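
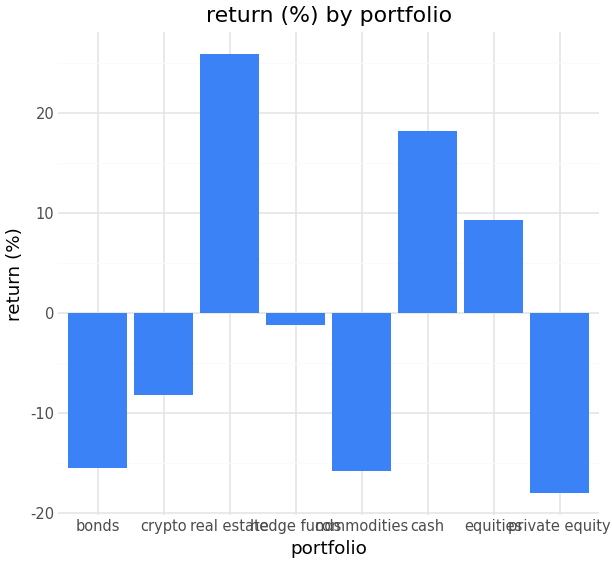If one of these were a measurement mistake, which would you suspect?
real estate

real estate ≈ 25; the rest sit between ≈ -20 and ≈ 20.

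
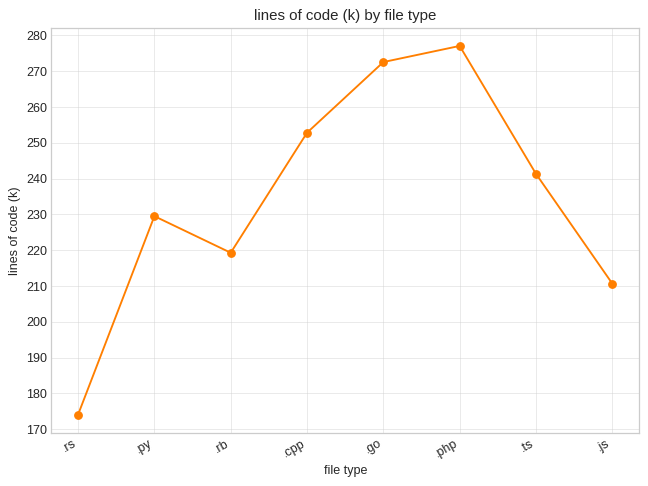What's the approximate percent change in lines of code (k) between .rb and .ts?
≈ +9.1%

.rb ≈ 220, .ts ≈ 240; (240 − 220) / 220 ≈ +9.1%.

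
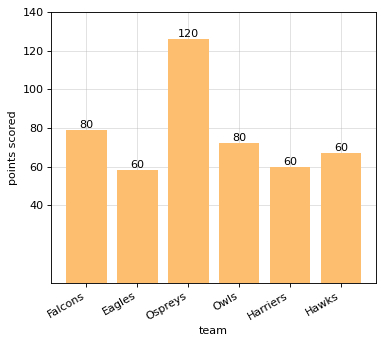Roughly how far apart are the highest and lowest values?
≈ 60

Max Ospreys ≈ 120, min Eagles ≈ 60; range ≈ 60.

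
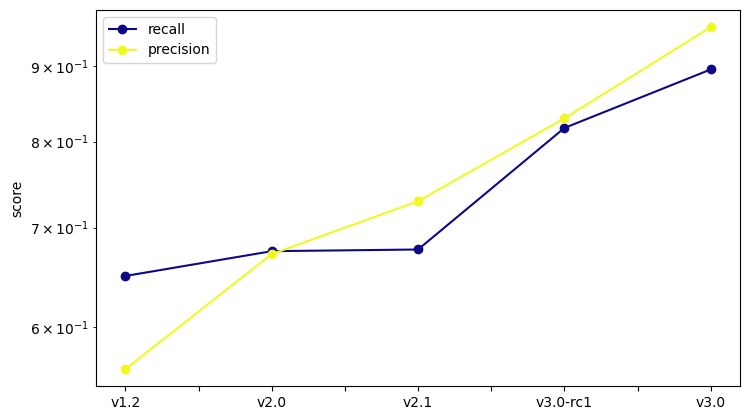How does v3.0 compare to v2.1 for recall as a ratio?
v3.0 ≈ 0.90, v2.1 ≈ 0.70; 0.90/0.70 ≈ 1.29.

≈ 1.29×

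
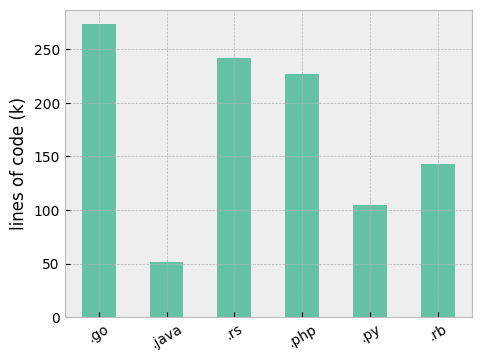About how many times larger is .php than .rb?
.php ≈ 225, .rb ≈ 150; 225/150 ≈ 1.5.

≈ 1.5×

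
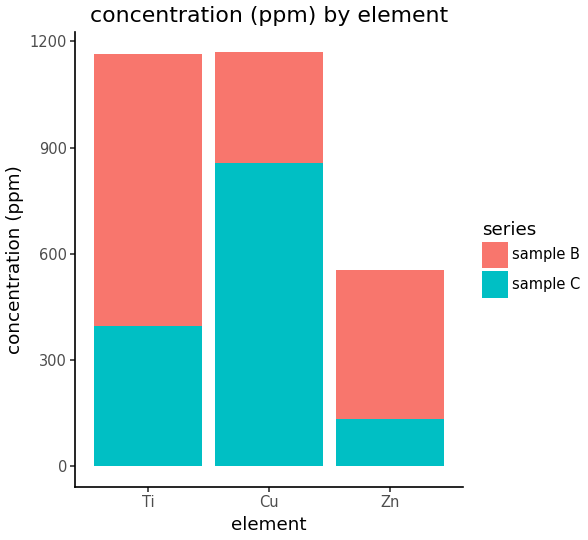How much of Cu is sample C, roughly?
≈ 900

sample C top ≈ 900, bottom ≈ 0; segment ≈ 900.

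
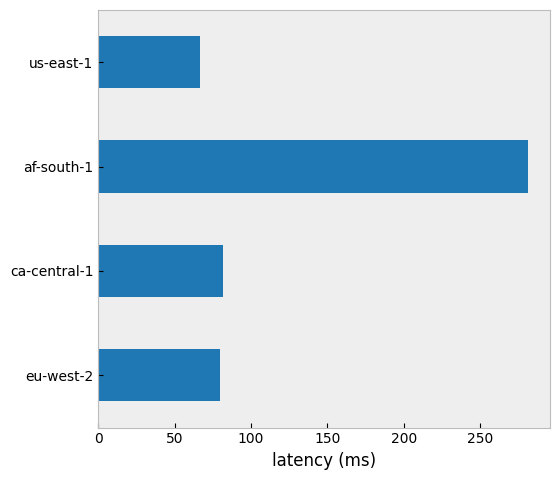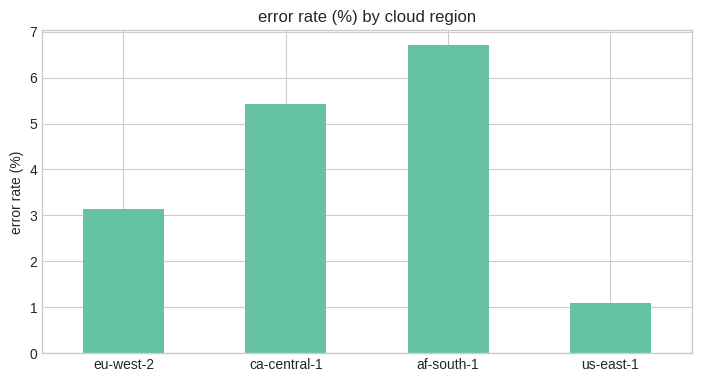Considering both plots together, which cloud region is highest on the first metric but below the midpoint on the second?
Chart 2 median error rate (%) ≈ 4; below-median cloud regions: eu-west-2, us-east-1. Among those, eu-west-2 has the highest latency (ms) (≈ 100).

eu-west-2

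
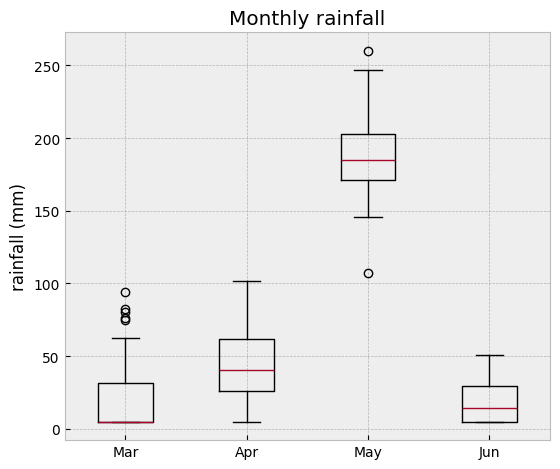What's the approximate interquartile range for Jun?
≈ 20

Q3 ≈ 20, Q1 ≈ 0; IQR ≈ 20.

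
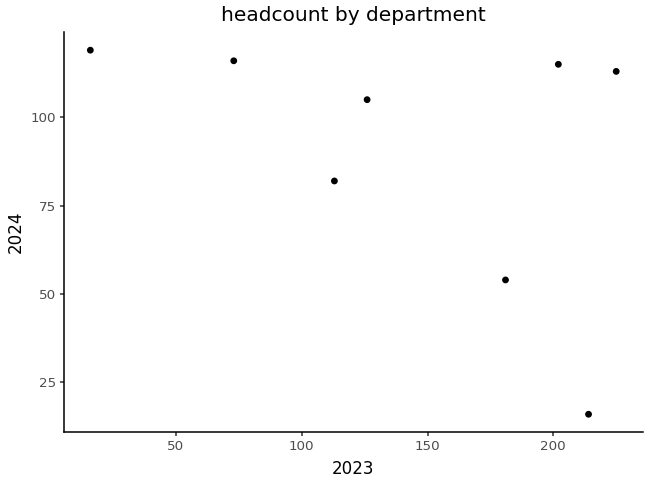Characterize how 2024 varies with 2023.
Points are negatively correlated; moderate (|r| ≈ 0.5).

negative, moderate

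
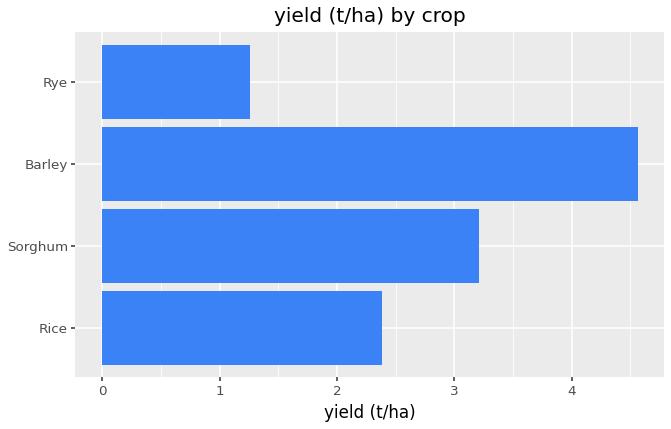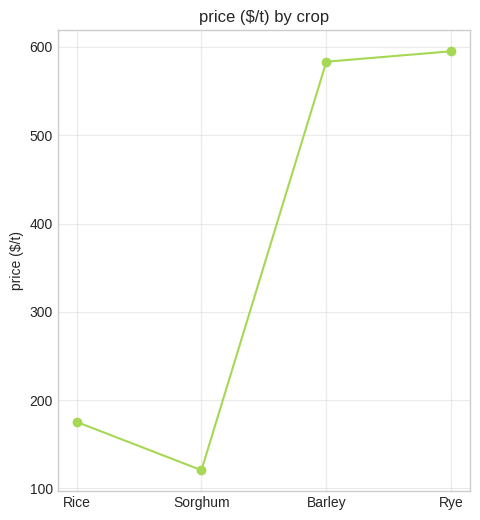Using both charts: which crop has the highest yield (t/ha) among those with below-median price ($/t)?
Sorghum

Chart 2 median price ($/t) ≈ 400; below-median crops: Rice, Sorghum. Among those, Sorghum has the highest yield (t/ha) (≈ 3).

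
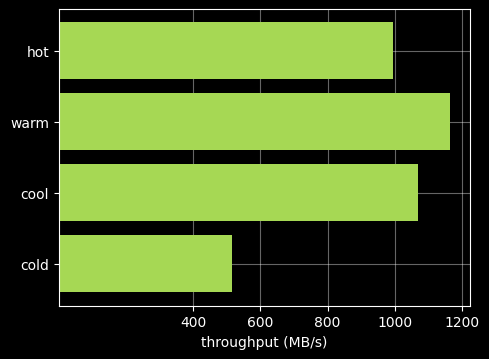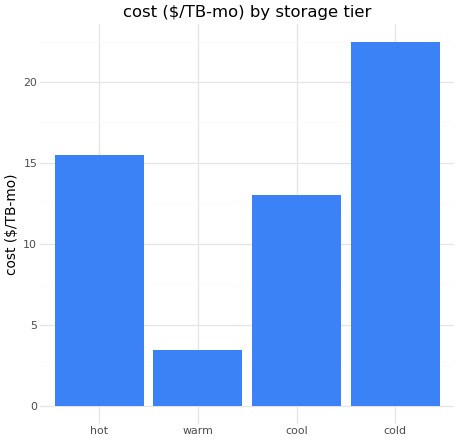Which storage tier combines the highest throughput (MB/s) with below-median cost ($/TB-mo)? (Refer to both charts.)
warm

Chart 2 median cost ($/TB-mo) ≈ 15; below-median storage tiers: warm, cool. Among those, warm has the highest throughput (MB/s) (≈ 1200).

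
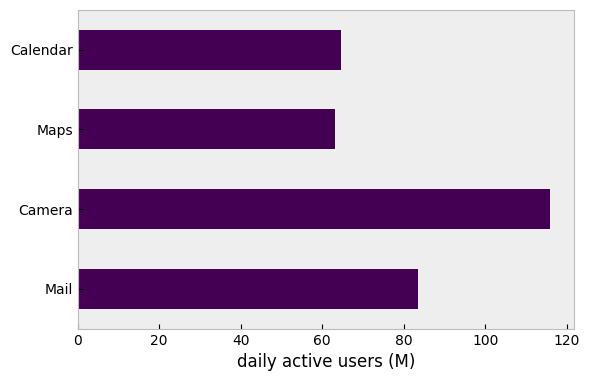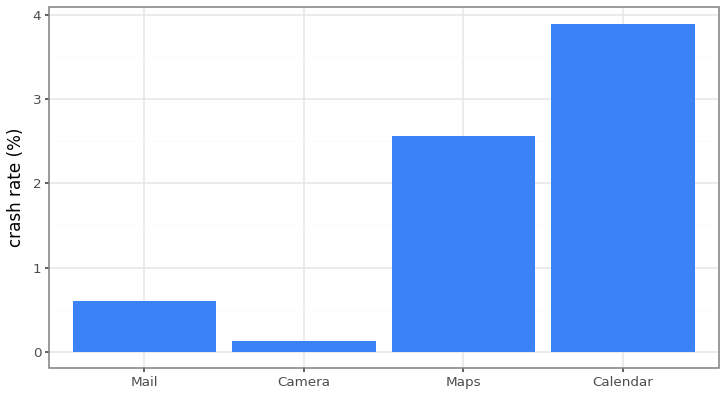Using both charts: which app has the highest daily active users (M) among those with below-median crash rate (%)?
Chart 2 median crash rate (%) ≈ 1.5; below-median apps: Mail, Camera. Among those, Camera has the highest daily active users (M) (≈ 120).

Camera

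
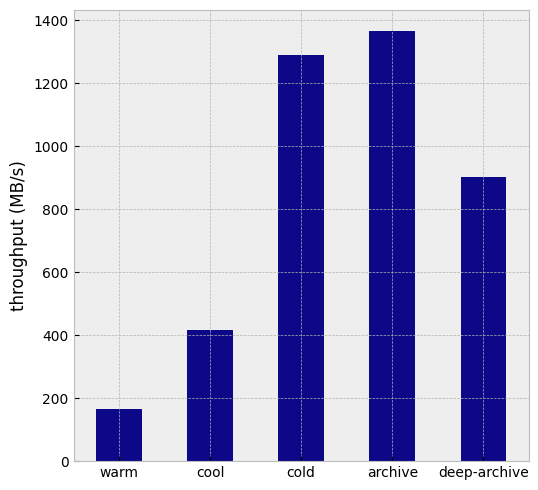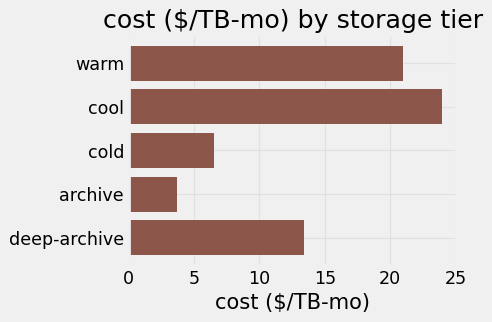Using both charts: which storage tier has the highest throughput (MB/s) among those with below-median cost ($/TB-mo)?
Chart 2 median cost ($/TB-mo) ≈ 15; below-median storage tiers: cold, archive. Among those, archive has the highest throughput (MB/s) (≈ 1400).

archive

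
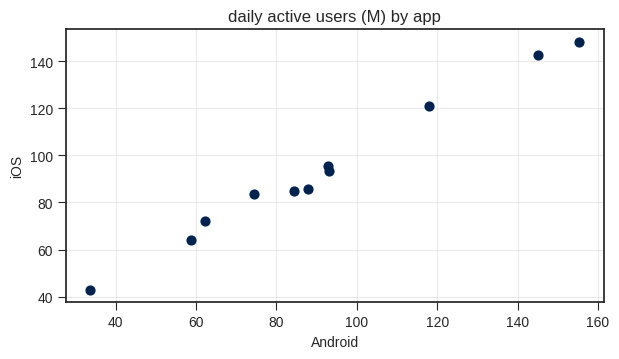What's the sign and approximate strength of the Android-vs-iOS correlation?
positive, strong

Points are positively correlated; strong (|r| ≈ 1.0).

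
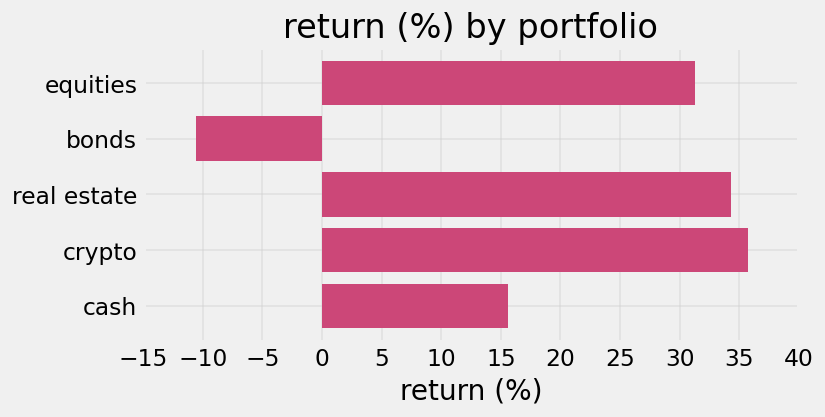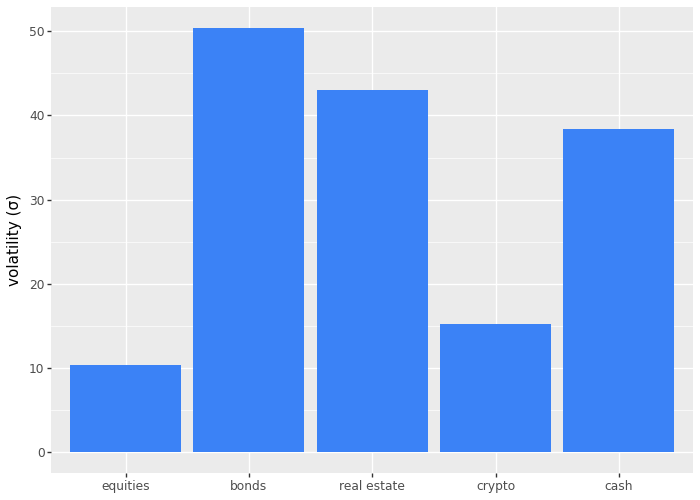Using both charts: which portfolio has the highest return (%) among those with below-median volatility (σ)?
crypto

Chart 2 median volatility (σ) ≈ 40; below-median portfolios: equities, crypto. Among those, crypto has the highest return (%) (≈ 35).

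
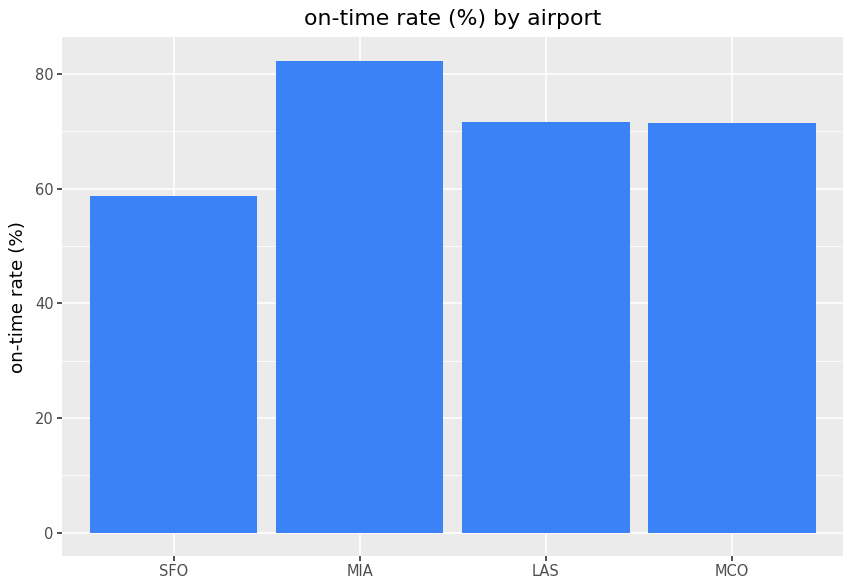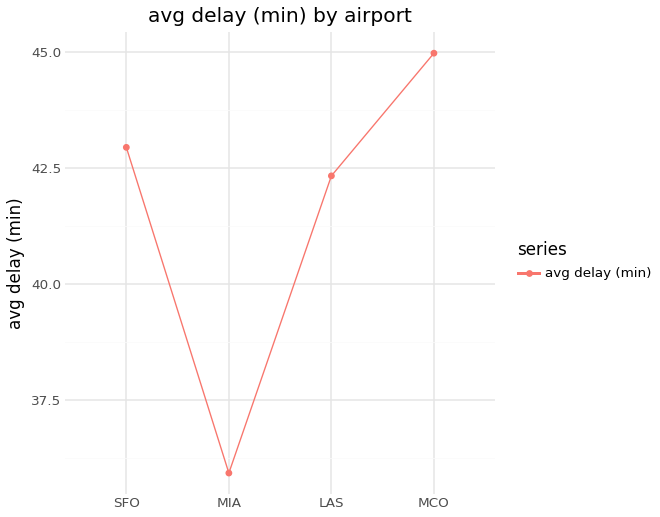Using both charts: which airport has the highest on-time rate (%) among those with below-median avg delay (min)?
MIA

Chart 2 median avg delay (min) ≈ 45; below-median airports: MIA, LAS. Among those, MIA has the highest on-time rate (%) (≈ 80).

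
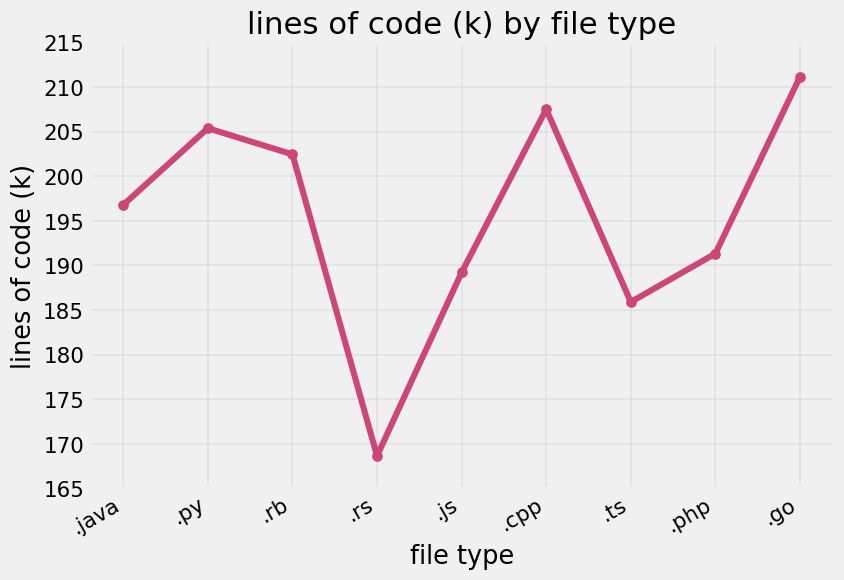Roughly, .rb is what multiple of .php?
≈ 1.05×

.rb ≈ 200, .php ≈ 190; 200/190 ≈ 1.05.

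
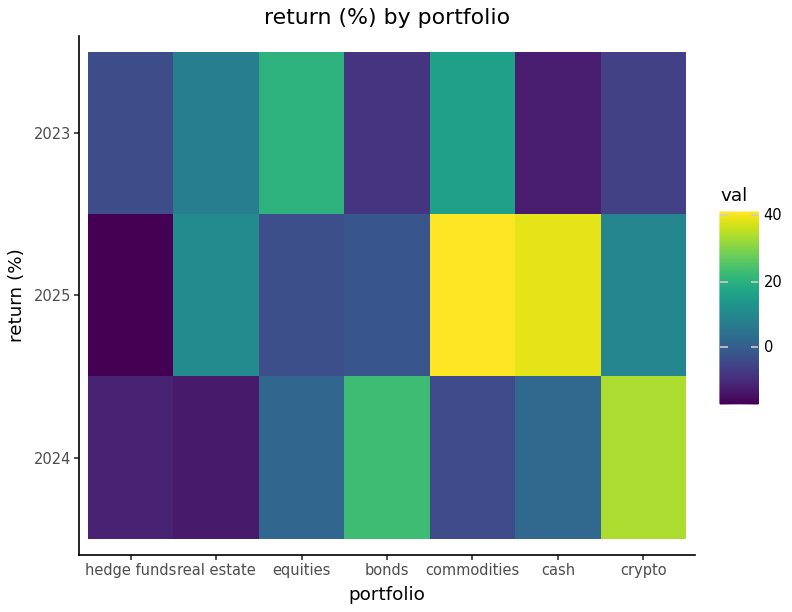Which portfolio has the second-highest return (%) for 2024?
Top 3 for 2024: crypto ≈ 35, bonds ≈ 25, cash ≈ 0.

bonds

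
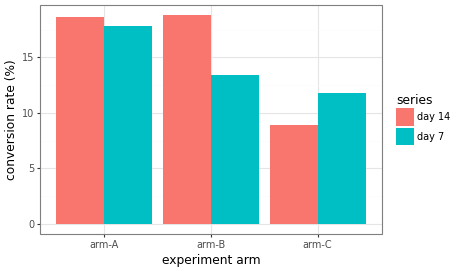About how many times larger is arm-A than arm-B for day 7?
≈ 1.29×

arm-A ≈ 18, arm-B ≈ 14; 18/14 ≈ 1.29.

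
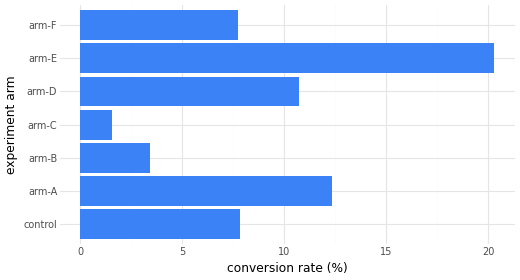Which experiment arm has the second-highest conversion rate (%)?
Top 3: arm-E ≈ 20, arm-A ≈ 12, arm-D ≈ 10.

arm-A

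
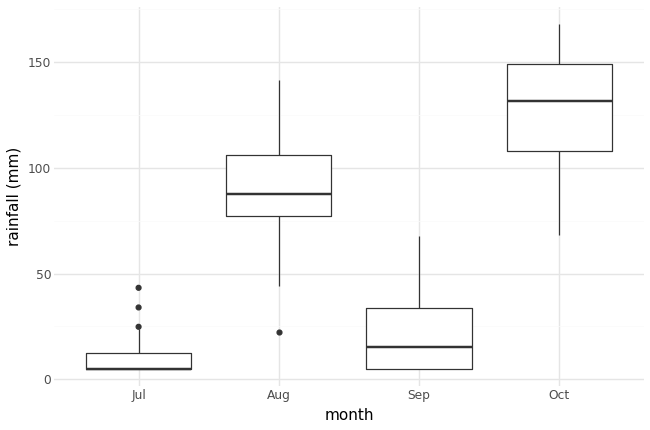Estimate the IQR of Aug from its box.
Q3 ≈ 110, Q1 ≈ 80; IQR ≈ 30.

≈ 30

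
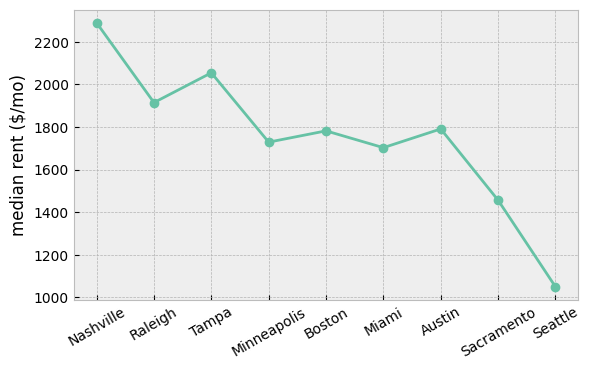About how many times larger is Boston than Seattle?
Boston ≈ 1800, Seattle ≈ 1000; 1800/1000 ≈ 1.8.

≈ 1.8×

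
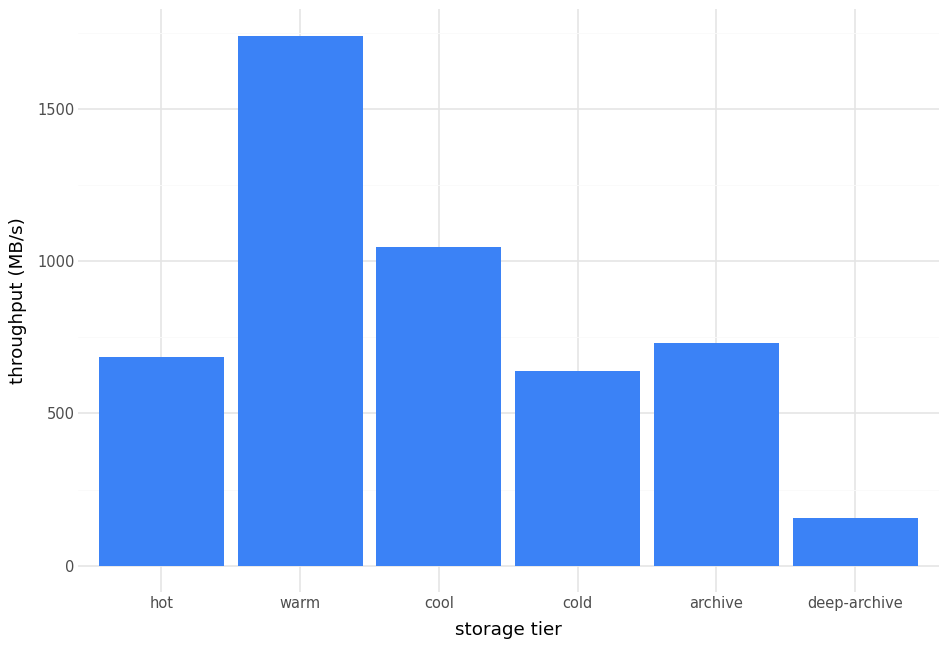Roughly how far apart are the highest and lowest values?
≈ 1600

Max warm ≈ 1800, min deep-archive ≈ 200; range ≈ 1600.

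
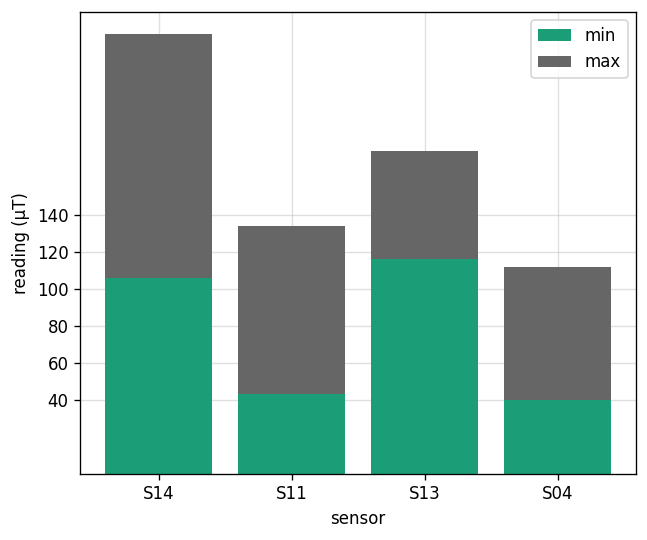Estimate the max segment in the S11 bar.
≈ 100

max top ≈ 140, bottom ≈ 40; segment ≈ 100.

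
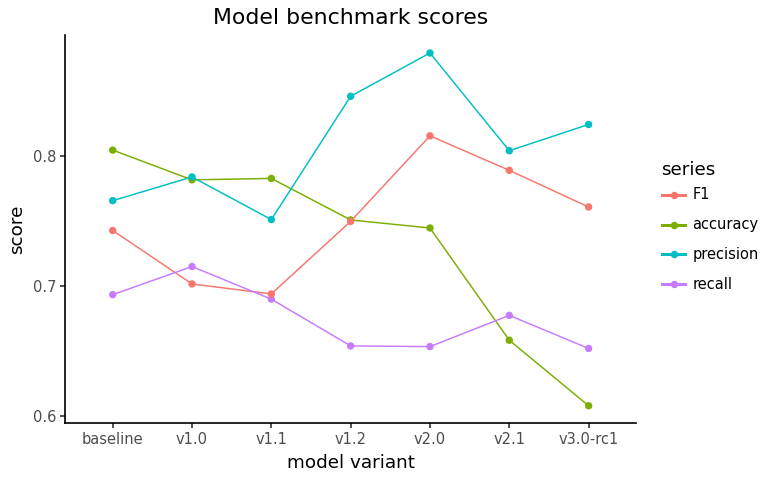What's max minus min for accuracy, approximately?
Max baseline ≈ 0.80, min v3.0-rc1 ≈ 0.60; range ≈ 0.20.

≈ 0.20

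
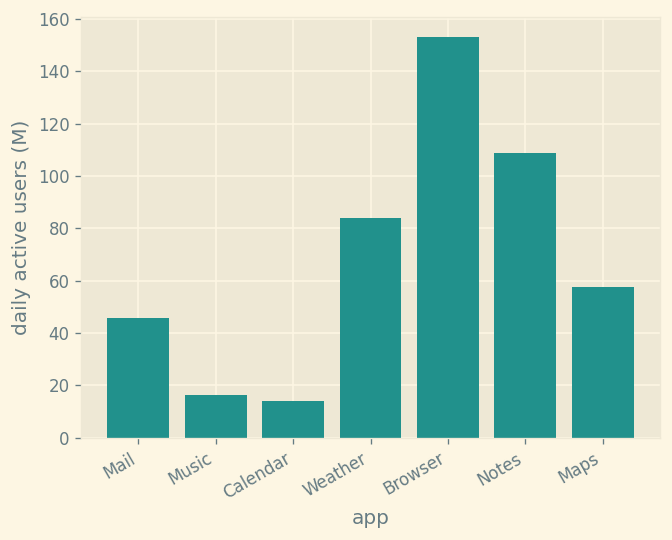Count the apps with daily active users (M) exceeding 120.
Above 120: Browser.

1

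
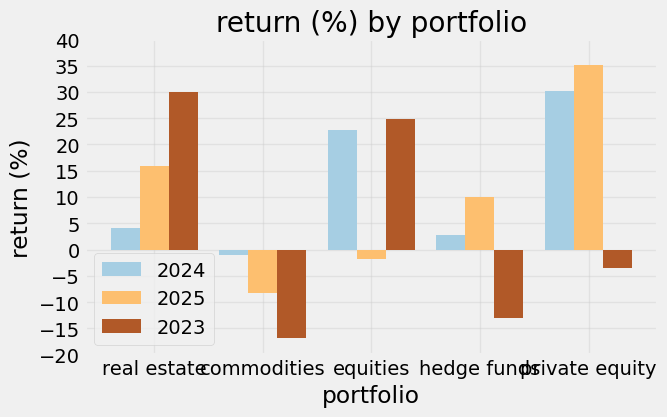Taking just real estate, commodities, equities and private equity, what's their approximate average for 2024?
≈ 15

(5 + 0 + 25 + 30) / 4 ≈ 15.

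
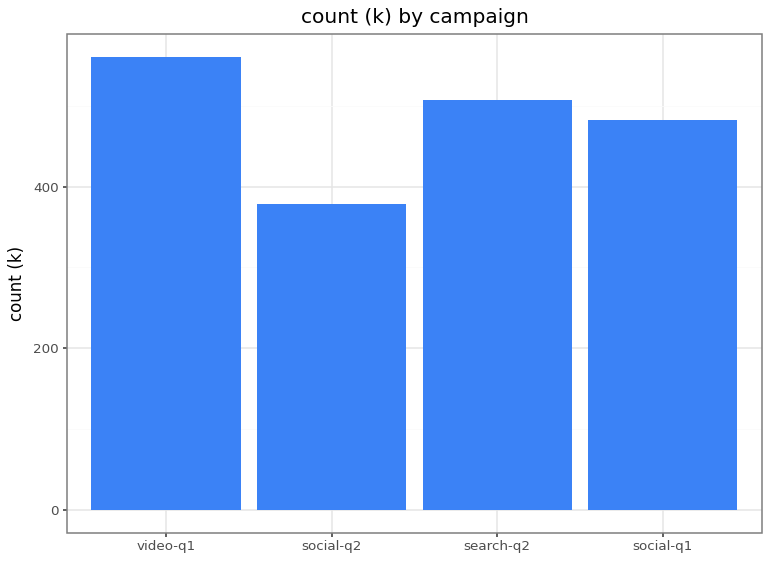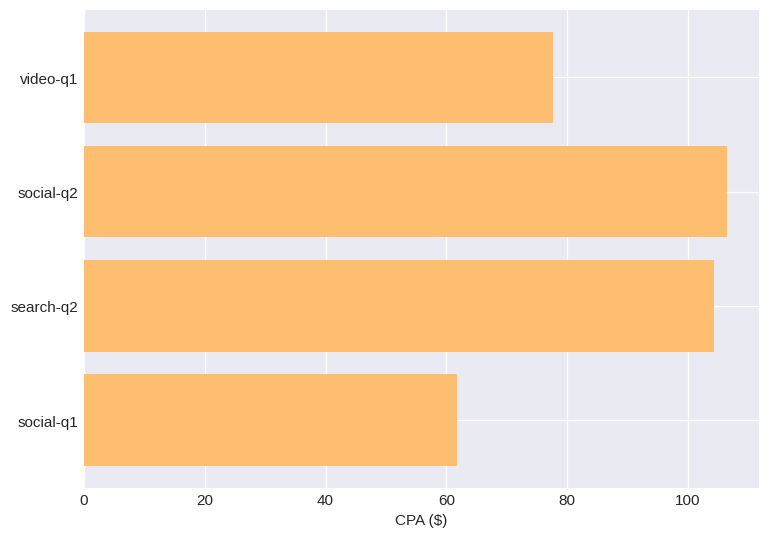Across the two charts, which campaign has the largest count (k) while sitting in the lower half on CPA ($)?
video-q1

Chart 2 median CPA ($) ≈ 90; below-median campaigns: video-q1, social-q1. Among those, video-q1 has the highest count (k) (≈ 600).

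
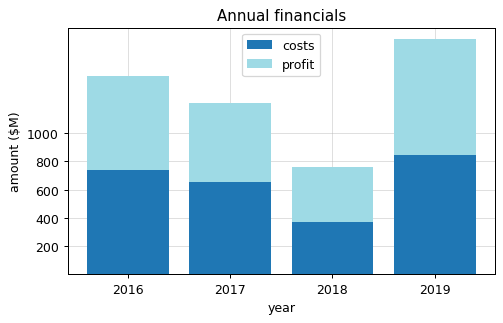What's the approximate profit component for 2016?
≈ 600

profit top ≈ 1400, bottom ≈ 800; segment ≈ 600.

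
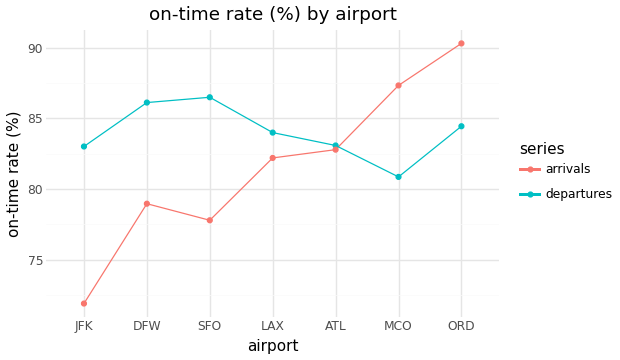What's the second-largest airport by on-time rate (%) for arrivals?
MCO

Top 3 for arrivals: ORD ≈ 90, MCO ≈ 88, ATL ≈ 82.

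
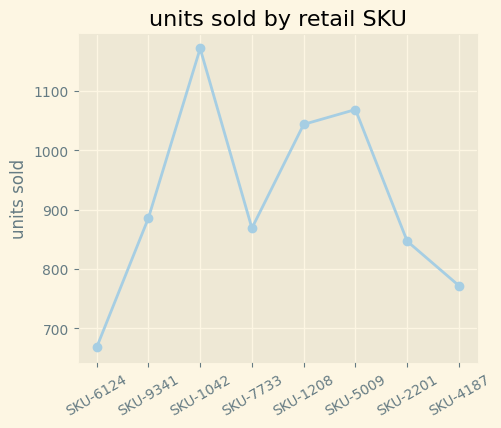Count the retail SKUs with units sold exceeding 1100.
Above 1100: SKU-1042.

1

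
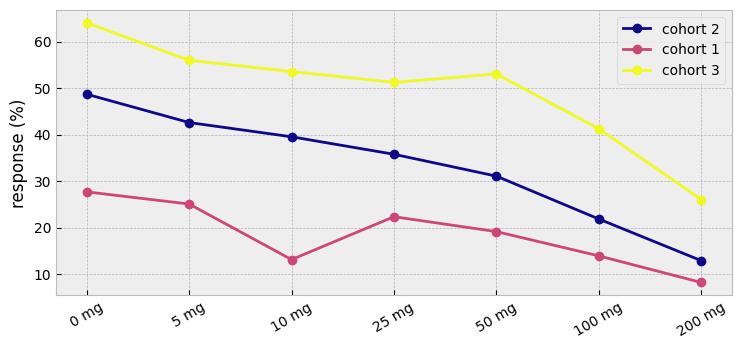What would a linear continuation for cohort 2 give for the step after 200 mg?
Last three: 30, 20, 15 → slope ≈ -7.5/step → next ≈ 7.5.

≈ 7.5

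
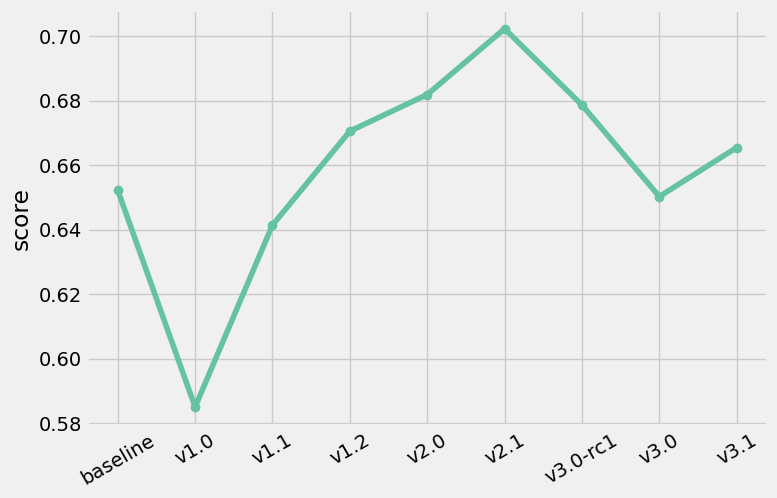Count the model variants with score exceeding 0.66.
5

Above 0.66: v1.2, v2.0, v2.1, v3.0-rc1, v3.1.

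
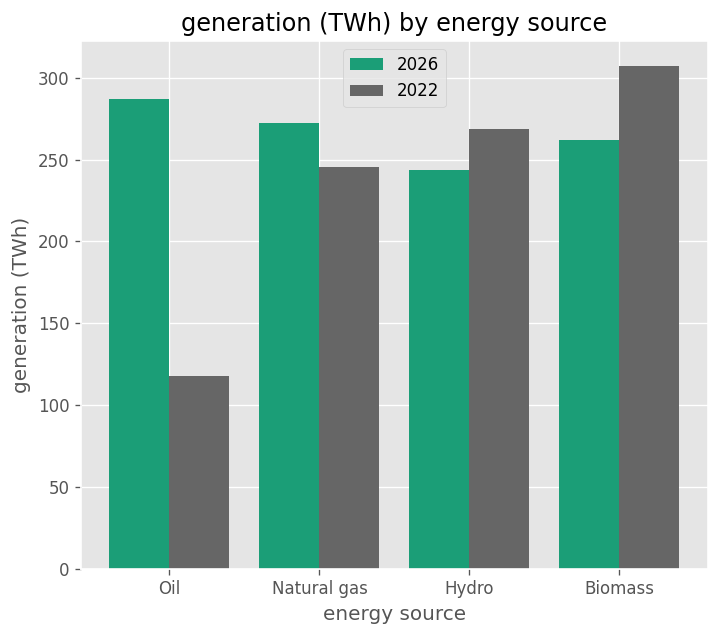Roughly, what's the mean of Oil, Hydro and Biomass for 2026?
≈ 267

(300 + 250 + 250) / 3 ≈ 267.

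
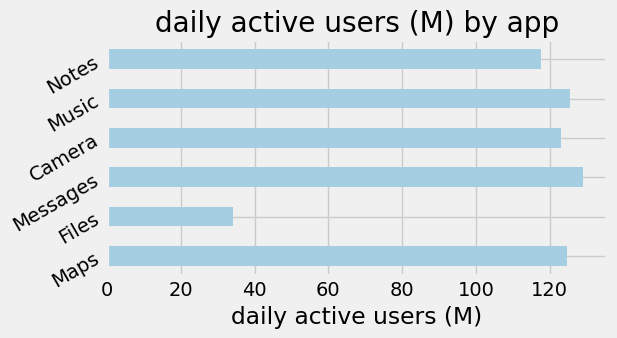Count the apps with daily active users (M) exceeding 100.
5

Above 100: Maps, Messages, Camera, Music, Notes.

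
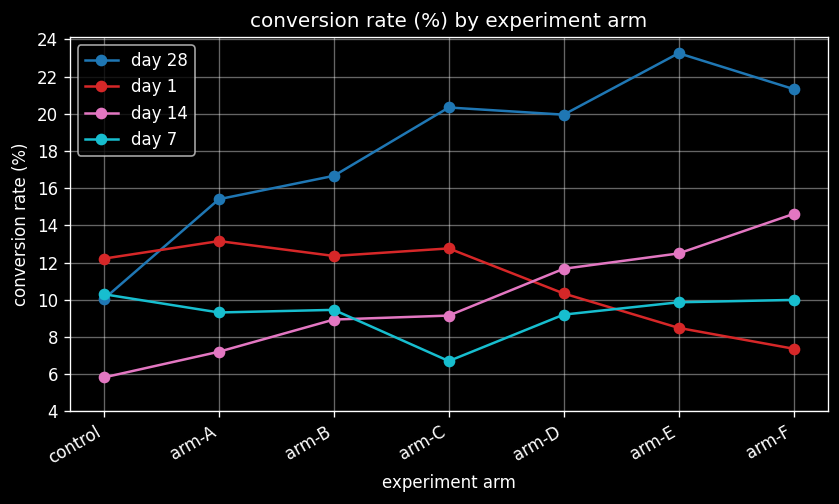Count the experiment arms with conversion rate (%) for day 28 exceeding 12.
Above 12: arm-A, arm-B, arm-C, arm-D, arm-E, arm-F.

6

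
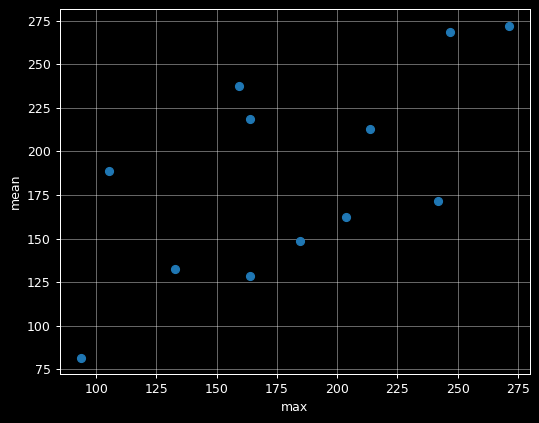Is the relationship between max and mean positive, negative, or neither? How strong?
positive, moderate

Points are positively correlated; moderate (|r| ≈ 0.6).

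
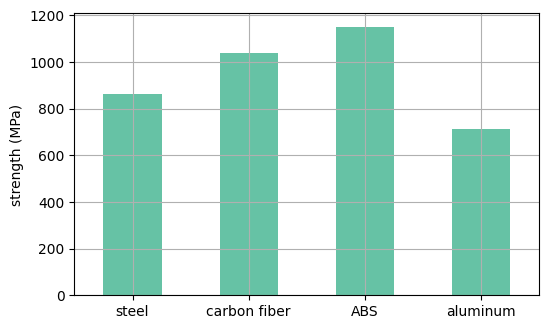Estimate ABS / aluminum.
ABS ≈ 1100, aluminum ≈ 700; 1100/700 ≈ 1.57.

≈ 1.57×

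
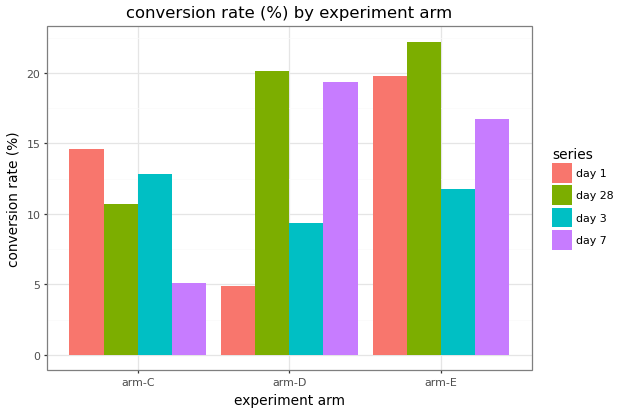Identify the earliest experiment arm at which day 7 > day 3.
arm-D

arm-C: day 7 ≈ 6 vs day 3 ≈ 12 (not yet); arm-D: day 7 ≈ 20 vs day 3 ≈ 10 (first crossover).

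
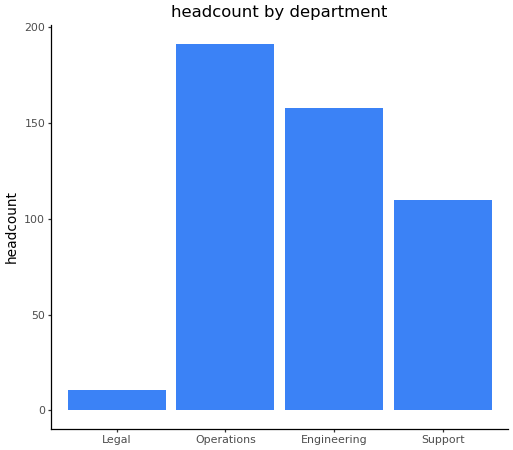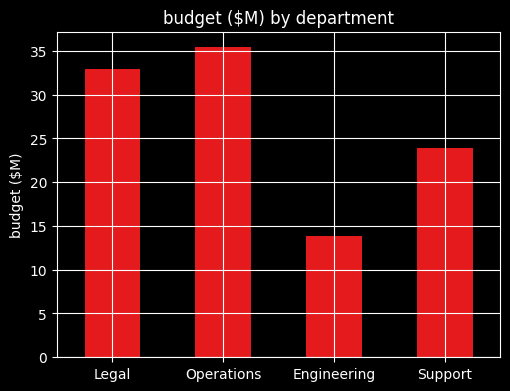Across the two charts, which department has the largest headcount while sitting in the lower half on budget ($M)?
Chart 2 median budget ($M) ≈ 30; below-median departments: Engineering, Support. Among those, Engineering has the highest headcount (≈ 160).

Engineering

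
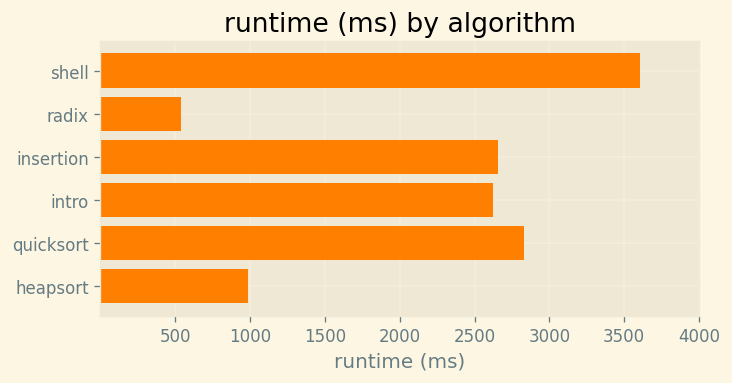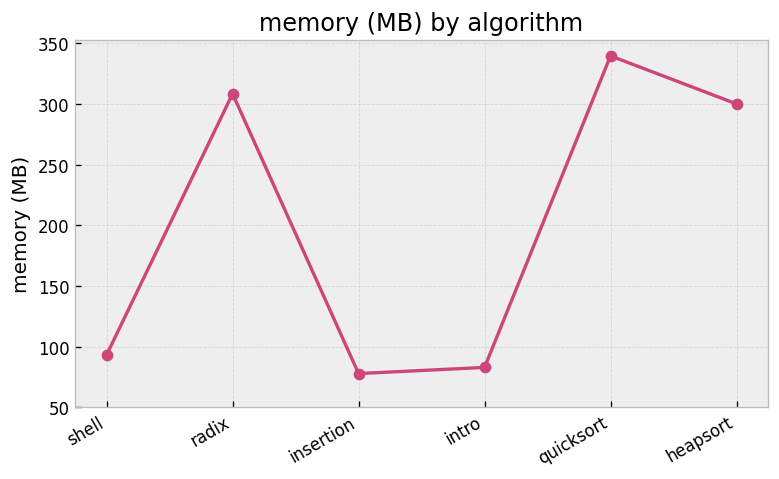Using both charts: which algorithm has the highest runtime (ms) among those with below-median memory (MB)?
Chart 2 median memory (MB) ≈ 200; below-median algorithms: shell, insertion, intro. Among those, shell has the highest runtime (ms) (≈ 3500).

shell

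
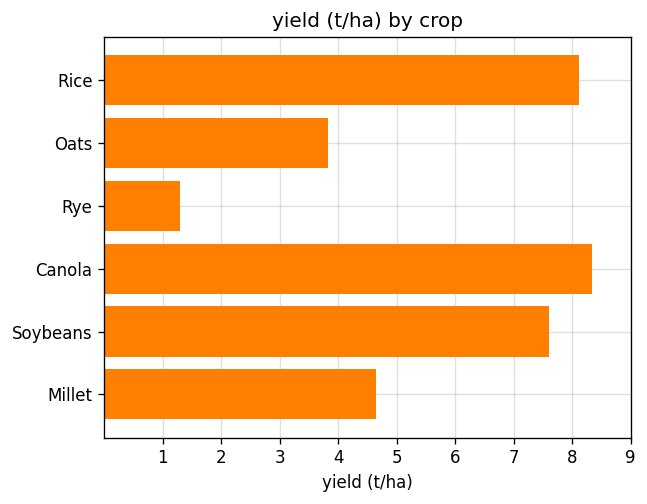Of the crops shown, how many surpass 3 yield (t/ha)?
Above 3: Rice, Oats, Canola, Soybeans, Millet.

5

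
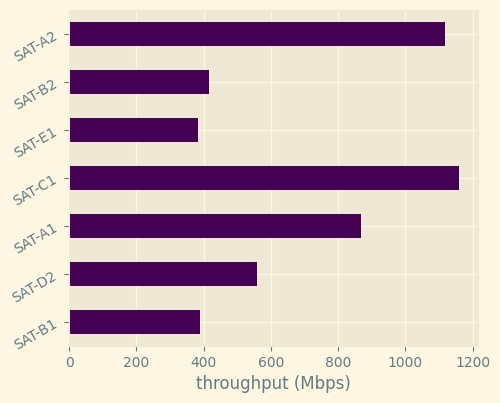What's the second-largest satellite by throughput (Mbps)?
SAT-A2

Top 3: SAT-C1 ≈ 1200, SAT-A2 ≈ 1100, SAT-A1 ≈ 900.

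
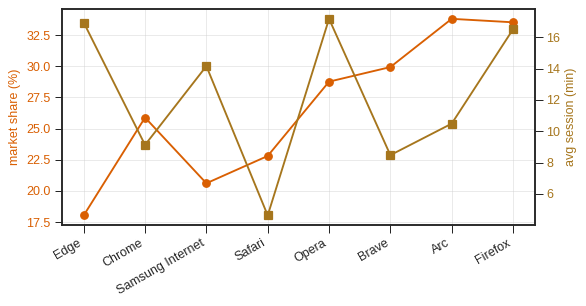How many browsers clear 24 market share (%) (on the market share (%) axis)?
Above 24: Chrome, Opera, Brave, Arc, Firefox.

5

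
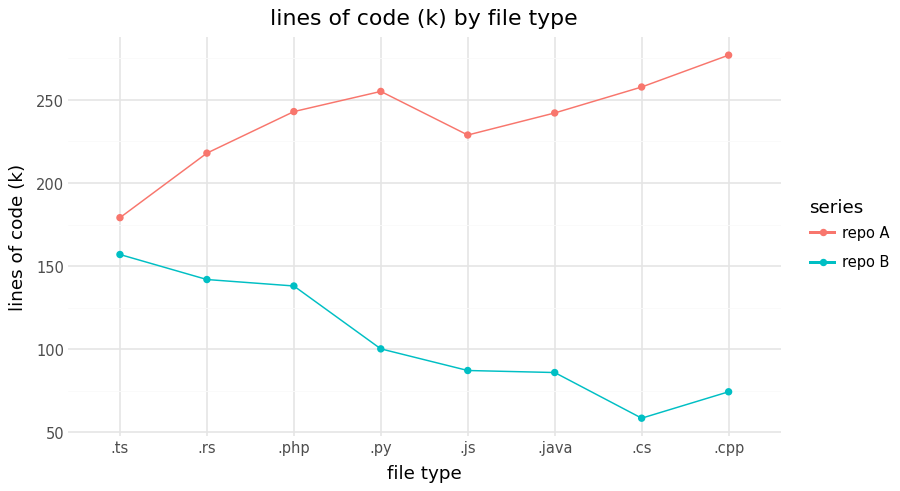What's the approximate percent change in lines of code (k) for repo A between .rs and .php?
.rs ≈ 220, .php ≈ 240; (240 − 220) / 220 ≈ +9.1%.

≈ +9.1%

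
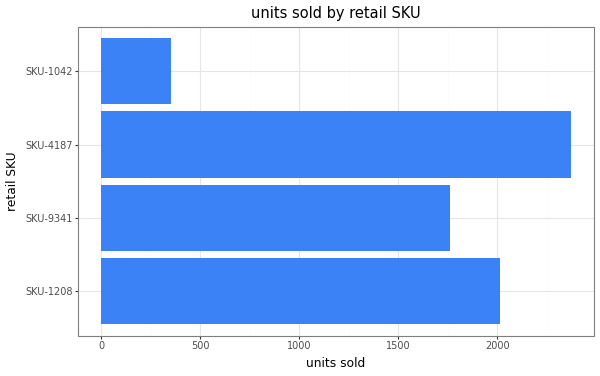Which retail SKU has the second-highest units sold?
Top 3: SKU-4187 ≈ 2400, SKU-1208 ≈ 2000, SKU-9341 ≈ 1800.

SKU-1208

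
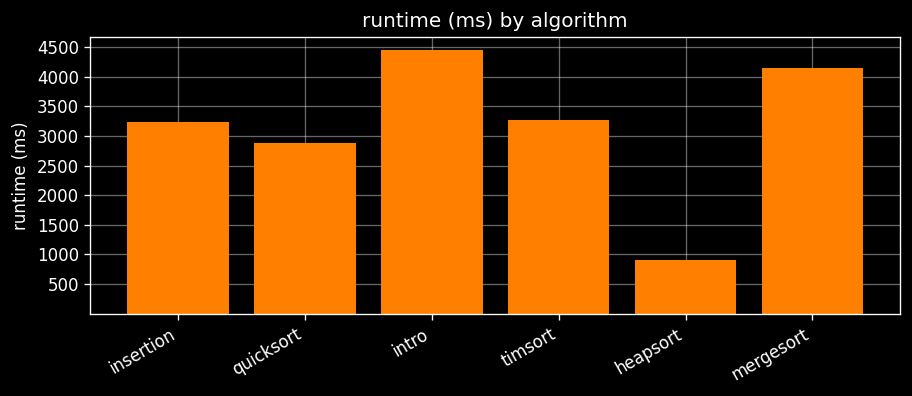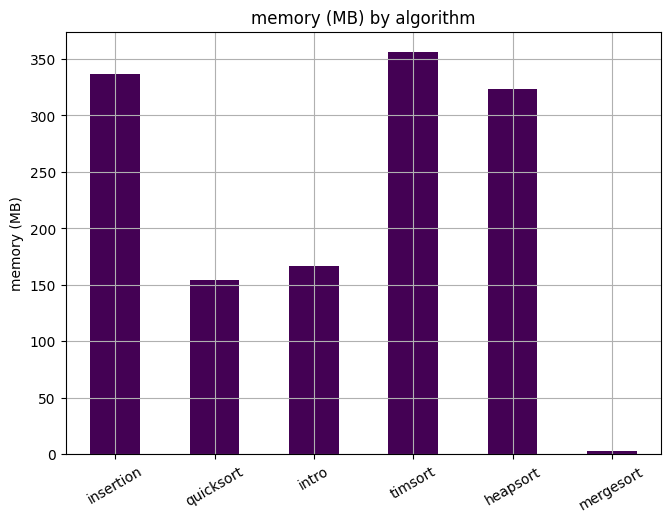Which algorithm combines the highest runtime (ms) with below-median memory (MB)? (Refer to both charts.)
Chart 2 median memory (MB) ≈ 250; below-median algorithms: quicksort, intro, mergesort. Among those, intro has the highest runtime (ms) (≈ 4500).

intro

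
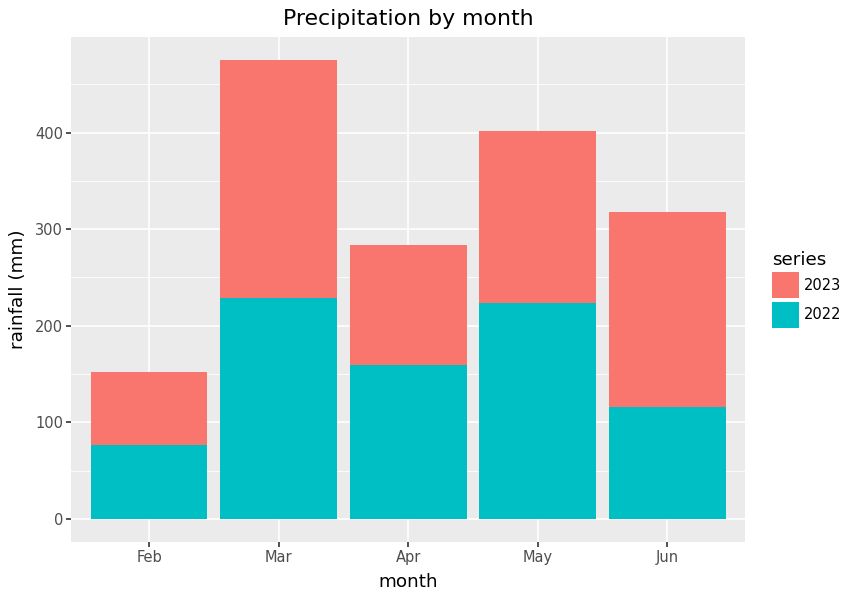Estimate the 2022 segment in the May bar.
≈ 200

2022 top ≈ 200, bottom ≈ 0; segment ≈ 200.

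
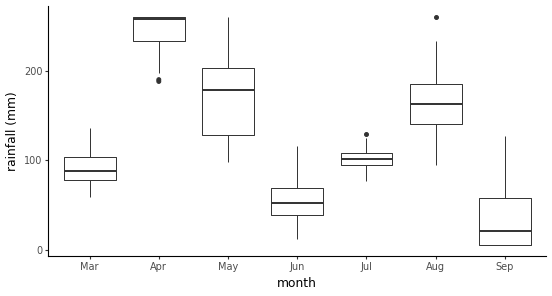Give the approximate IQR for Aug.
≈ 40

Q3 ≈ 180, Q1 ≈ 140; IQR ≈ 40.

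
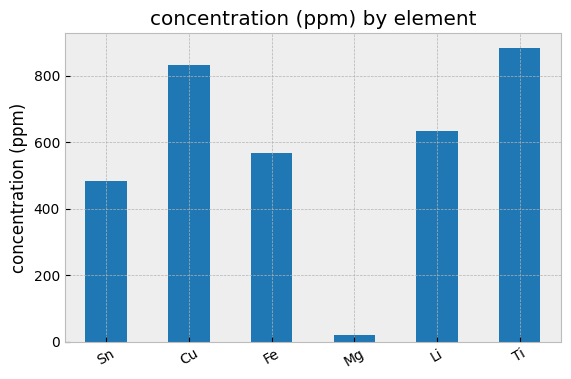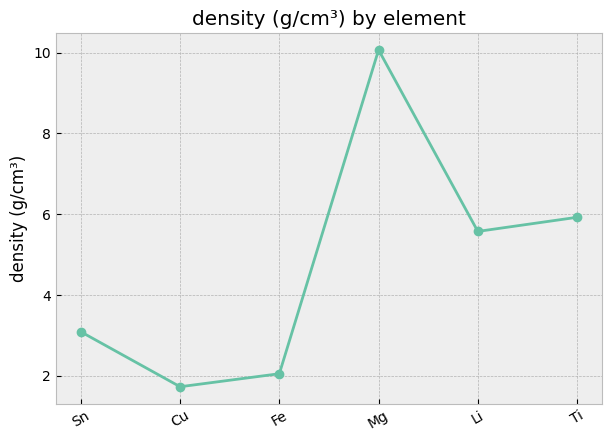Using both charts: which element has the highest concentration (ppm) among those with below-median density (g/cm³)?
Chart 2 median density (g/cm³) ≈ 4; below-median elements: Sn, Cu, Fe. Among those, Cu has the highest concentration (ppm) (≈ 800).

Cu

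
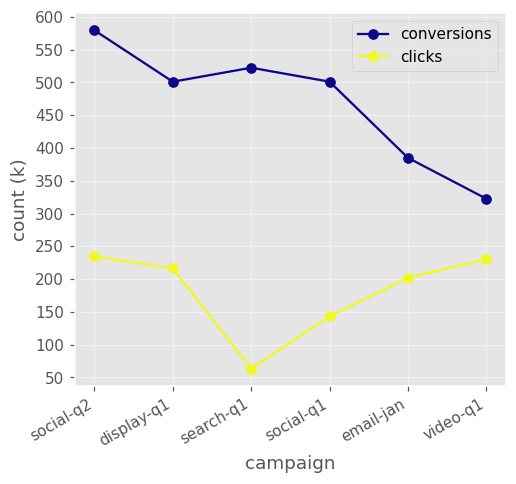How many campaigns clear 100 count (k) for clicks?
Above 100: social-q2, display-q1, social-q1, email-jan, video-q1.

5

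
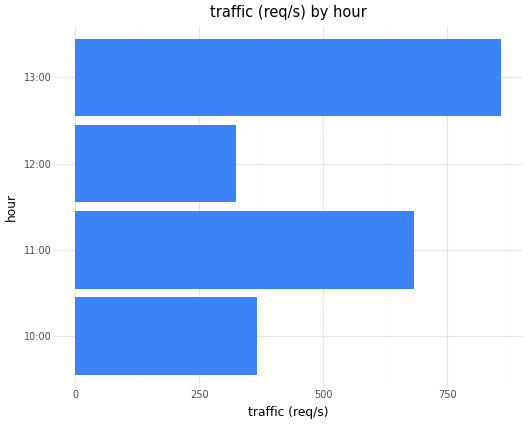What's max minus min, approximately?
≈ 600

Max 13:00 ≈ 900, min 12:00 ≈ 300; range ≈ 600.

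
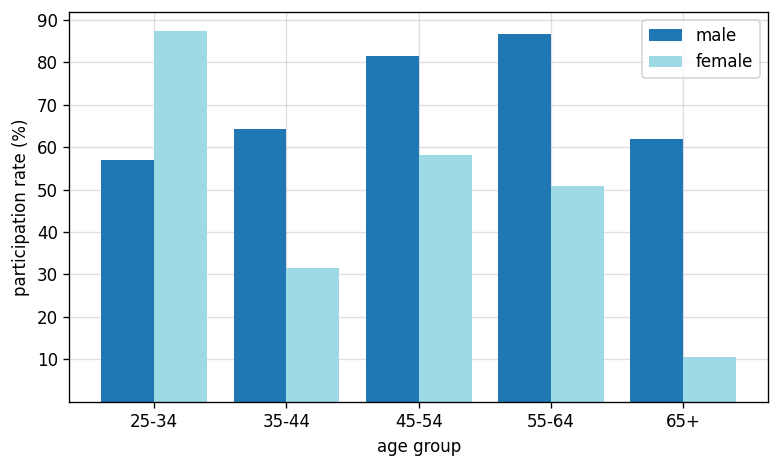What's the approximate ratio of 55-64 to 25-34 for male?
≈ 1.5×

55-64 ≈ 90, 25-34 ≈ 60; 90/60 ≈ 1.5.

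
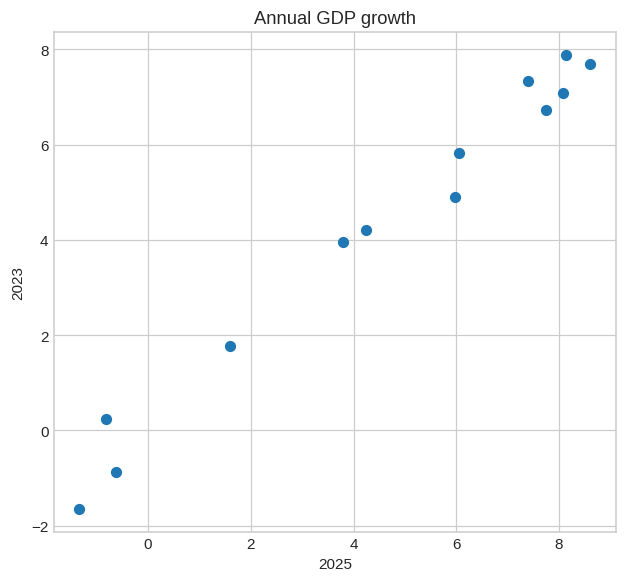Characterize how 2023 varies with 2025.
positive, strong

Points are positively correlated; strong (|r| ≈ 1.0).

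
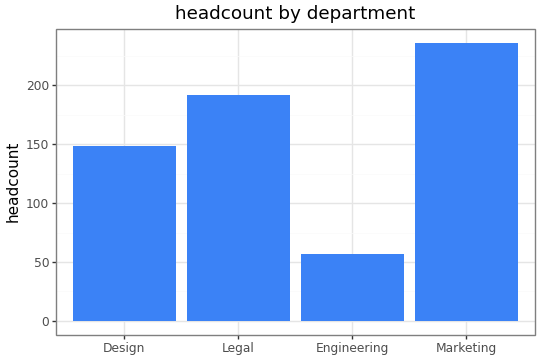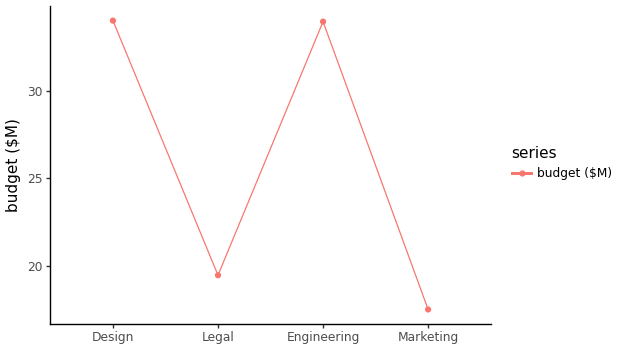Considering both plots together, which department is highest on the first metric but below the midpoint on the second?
Chart 2 median budget ($M) ≈ 25; below-median departments: Legal, Marketing. Among those, Marketing has the highest headcount (≈ 225).

Marketing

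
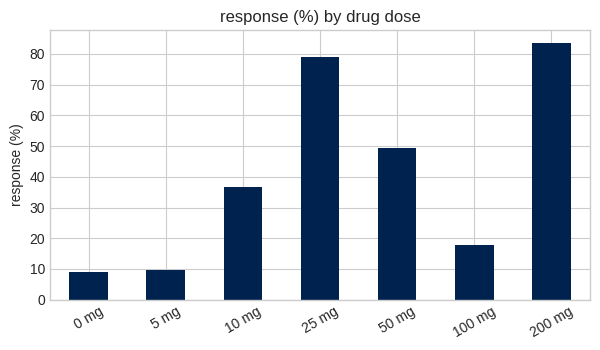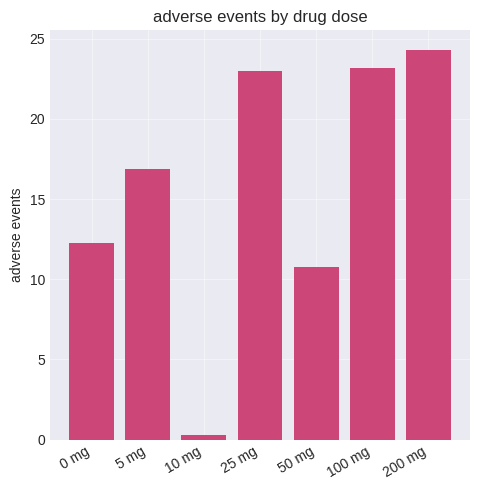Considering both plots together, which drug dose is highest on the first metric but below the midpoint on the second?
50 mg

Chart 2 median adverse events ≈ 15; below-median drug doses: 0 mg, 10 mg, 50 mg. Among those, 50 mg has the highest response (%) (≈ 50).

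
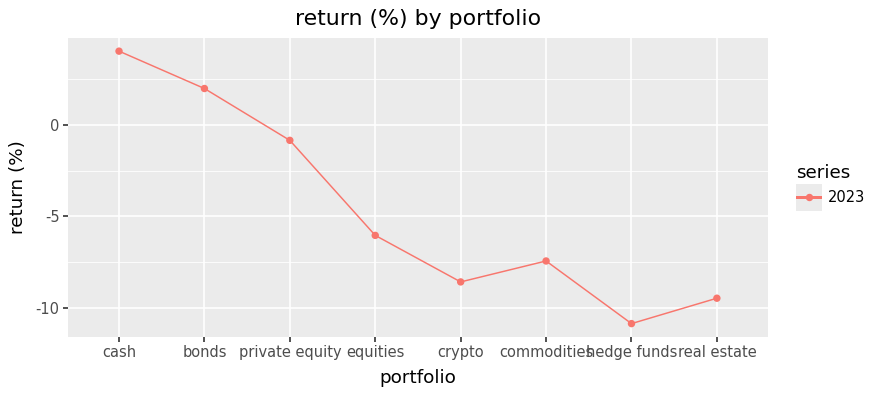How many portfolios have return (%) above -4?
3

Above -4: cash, bonds, private equity.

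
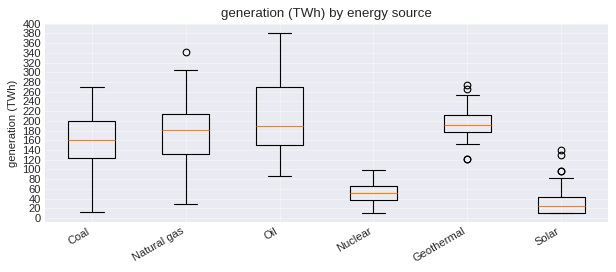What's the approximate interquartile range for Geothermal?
Q3 ≈ 220, Q1 ≈ 180; IQR ≈ 40.

≈ 40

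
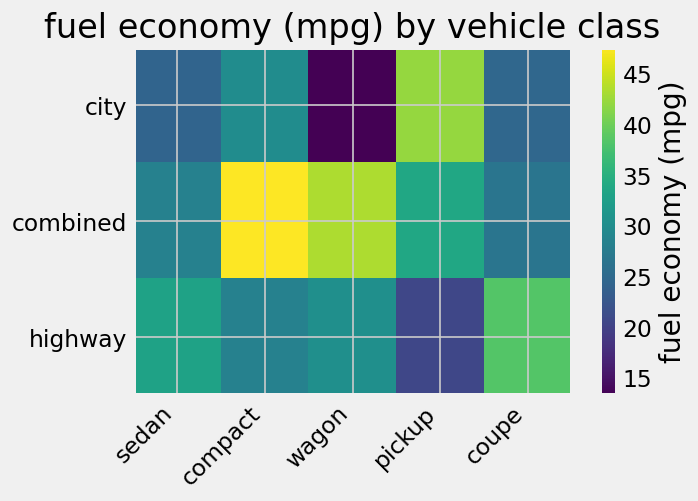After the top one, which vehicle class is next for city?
compact

Top 3 for city: pickup ≈ 40, compact ≈ 30, coupe ≈ 25.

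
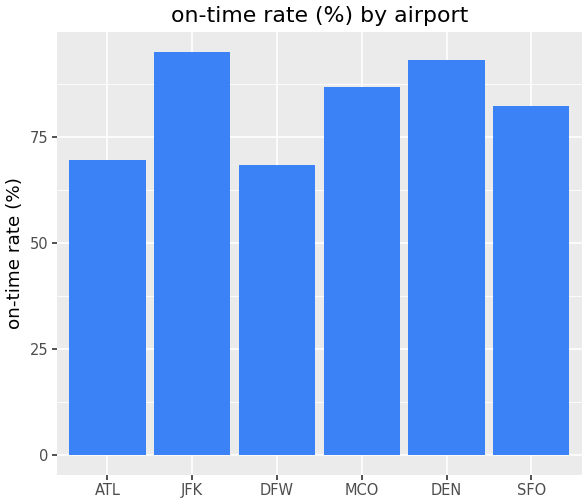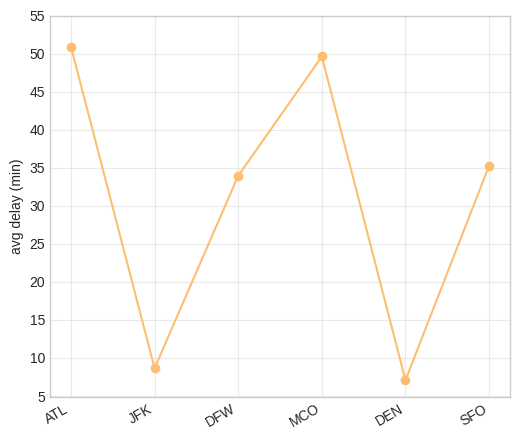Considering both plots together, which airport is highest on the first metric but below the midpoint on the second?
Chart 2 median avg delay (min) ≈ 35; below-median airports: JFK, DFW, DEN. Among those, JFK has the highest on-time rate (%) (≈ 100).

JFK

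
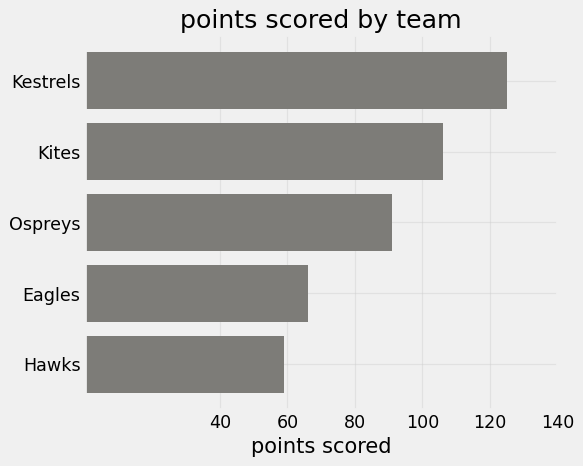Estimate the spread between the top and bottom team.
Max Kestrels ≈ 120, min Hawks ≈ 60; range ≈ 60.

≈ 60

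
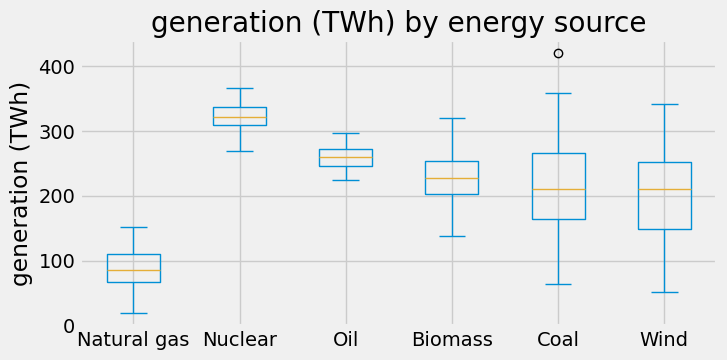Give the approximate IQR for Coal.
Q3 ≈ 260, Q1 ≈ 160; IQR ≈ 100.

≈ 100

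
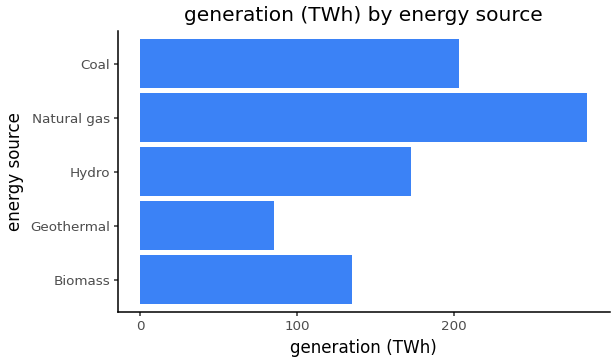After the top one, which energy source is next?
Top 3: Natural gas ≈ 275, Coal ≈ 200, Hydro ≈ 175.

Coal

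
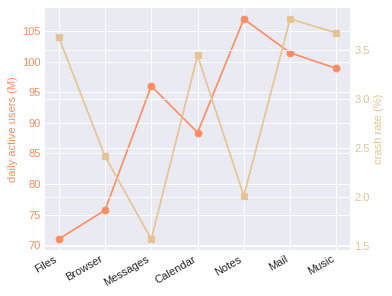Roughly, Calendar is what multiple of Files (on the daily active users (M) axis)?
Calendar ≈ 90, Files ≈ 70; 90/70 ≈ 1.29.

≈ 1.29×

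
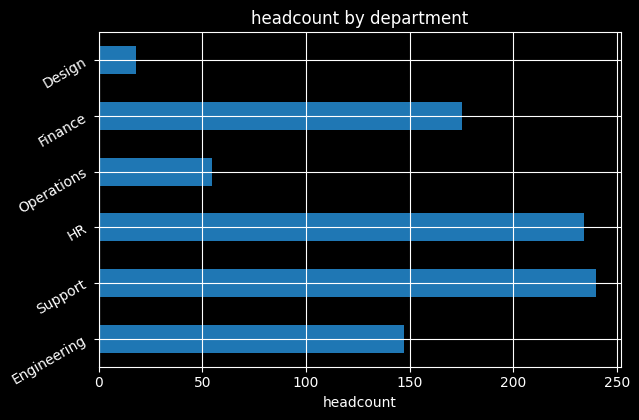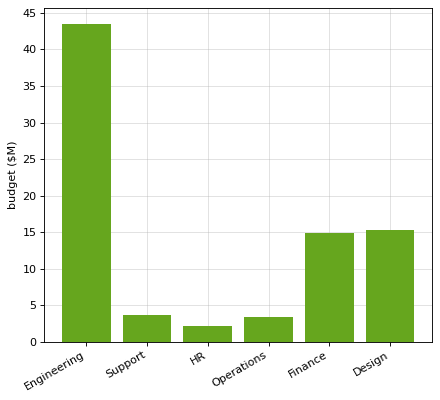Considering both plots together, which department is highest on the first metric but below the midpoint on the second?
Support

Chart 2 median budget ($M) ≈ 10; below-median departments: Support, HR, Operations. Among those, Support has the highest headcount (≈ 250).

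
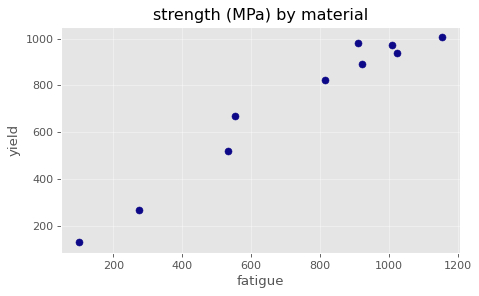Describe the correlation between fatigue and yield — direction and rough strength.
Points are positively correlated; strong (|r| ≈ 1.0).

positive, strong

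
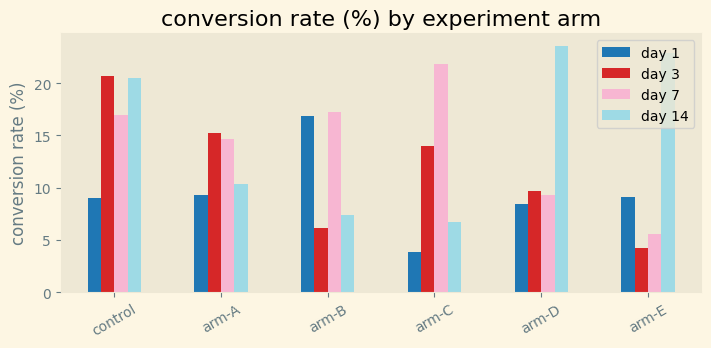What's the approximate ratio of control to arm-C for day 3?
≈ 1.43×

control ≈ 20, arm-C ≈ 14; 20/14 ≈ 1.43.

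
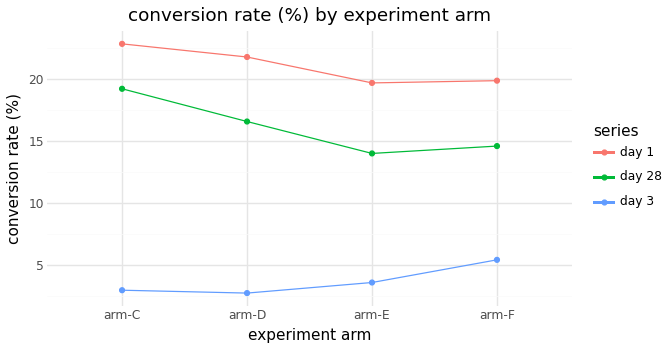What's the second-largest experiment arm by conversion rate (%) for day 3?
Top 3 for day 3: arm-F ≈ 6, arm-E ≈ 4, arm-C ≈ 2.

arm-E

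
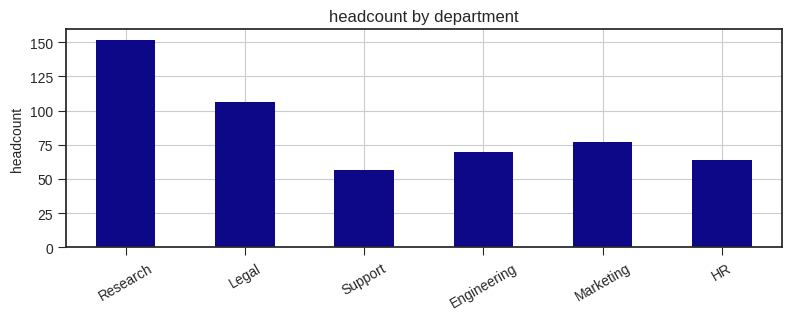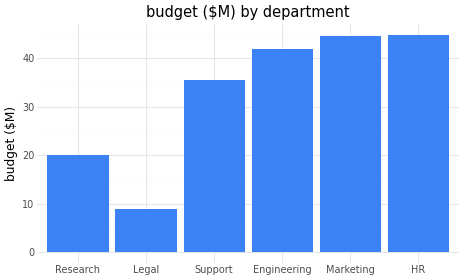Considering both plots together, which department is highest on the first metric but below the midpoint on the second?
Research

Chart 2 median budget ($M) ≈ 40; below-median departments: Research, Legal, Support. Among those, Research has the highest headcount (≈ 160).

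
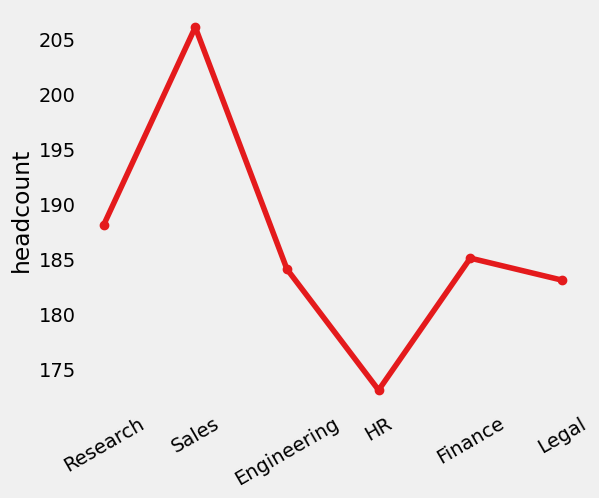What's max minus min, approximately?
Max Sales ≈ 205, min HR ≈ 175; range ≈ 30.

≈ 30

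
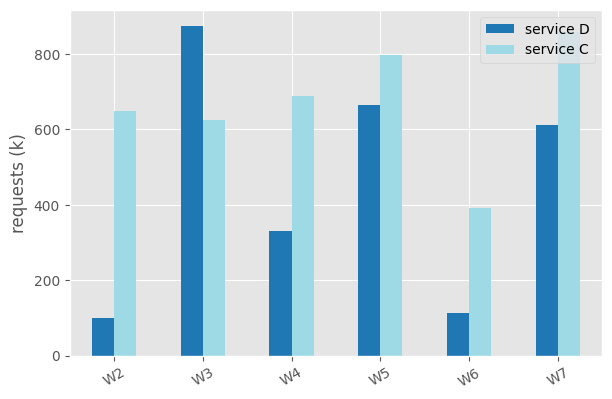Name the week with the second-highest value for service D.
W5

Top 3 for service D: W3 ≈ 900, W5 ≈ 700, W7 ≈ 600.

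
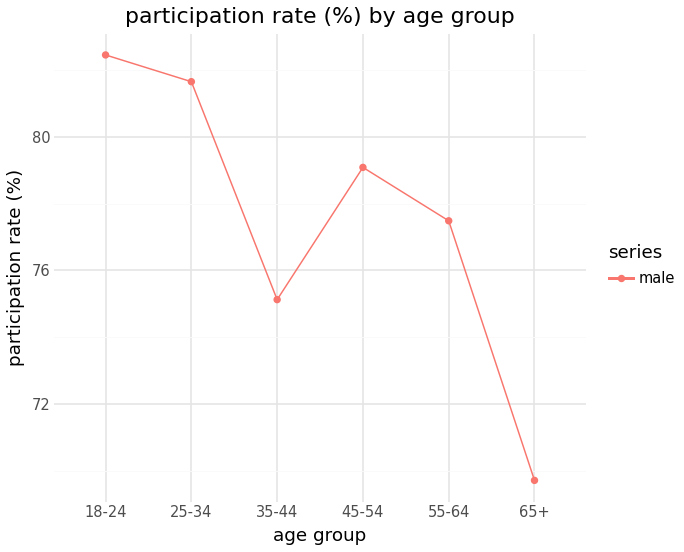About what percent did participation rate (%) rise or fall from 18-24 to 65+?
18-24 ≈ 82, 65+ ≈ 70; (70 − 82) / 82 ≈ -14.6%.

≈ -14.6%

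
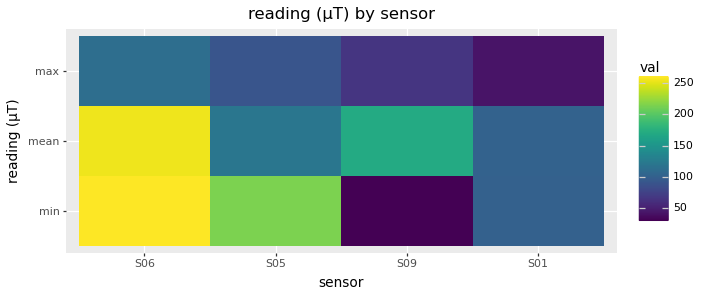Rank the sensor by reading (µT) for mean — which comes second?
Top 3 for mean: S06 ≈ 260, S09 ≈ 180, S05 ≈ 120.

S09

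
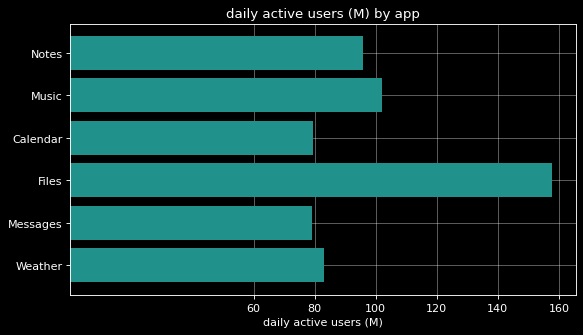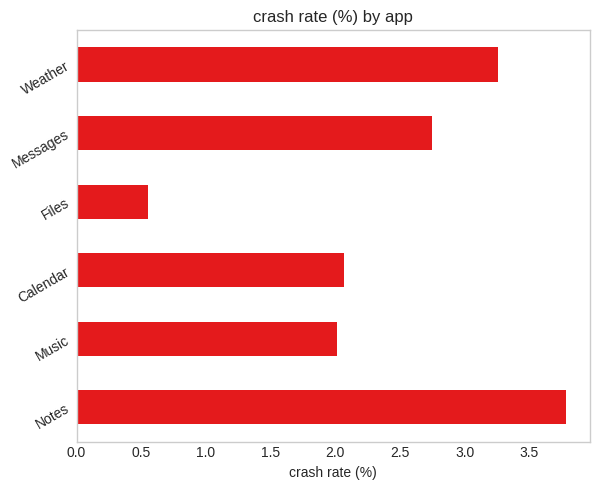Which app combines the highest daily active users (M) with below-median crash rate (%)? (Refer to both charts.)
Files

Chart 2 median crash rate (%) ≈ 2.5; below-median apps: Music, Calendar, Files. Among those, Files has the highest daily active users (M) (≈ 160).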